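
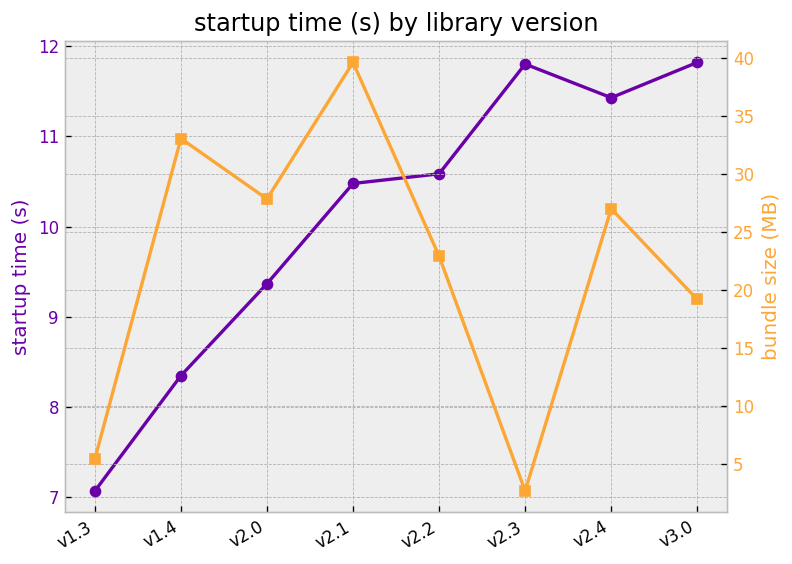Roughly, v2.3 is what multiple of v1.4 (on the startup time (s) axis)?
≈ 1.41×

v2.3 ≈ 12.0, v1.4 ≈ 8.5; 12.0/8.5 ≈ 1.41.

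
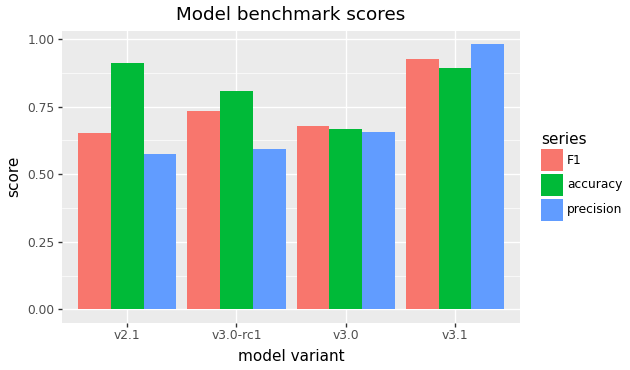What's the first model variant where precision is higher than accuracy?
v3.1

v3.0: precision ≈ 0.7 vs accuracy ≈ 0.7 (not yet); v3.1: precision ≈ 1.0 vs accuracy ≈ 0.9 (first crossover).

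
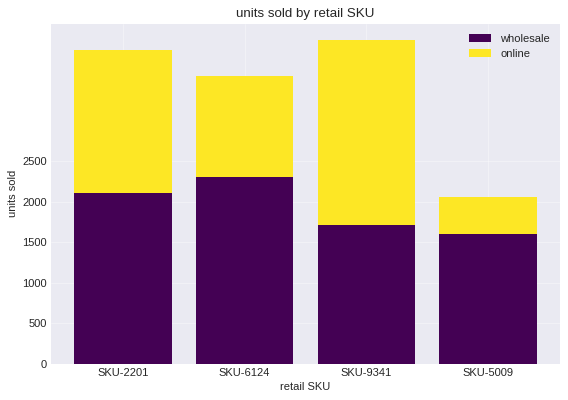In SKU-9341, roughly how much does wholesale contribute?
wholesale top ≈ 1500, bottom ≈ 0; segment ≈ 1500.

≈ 1500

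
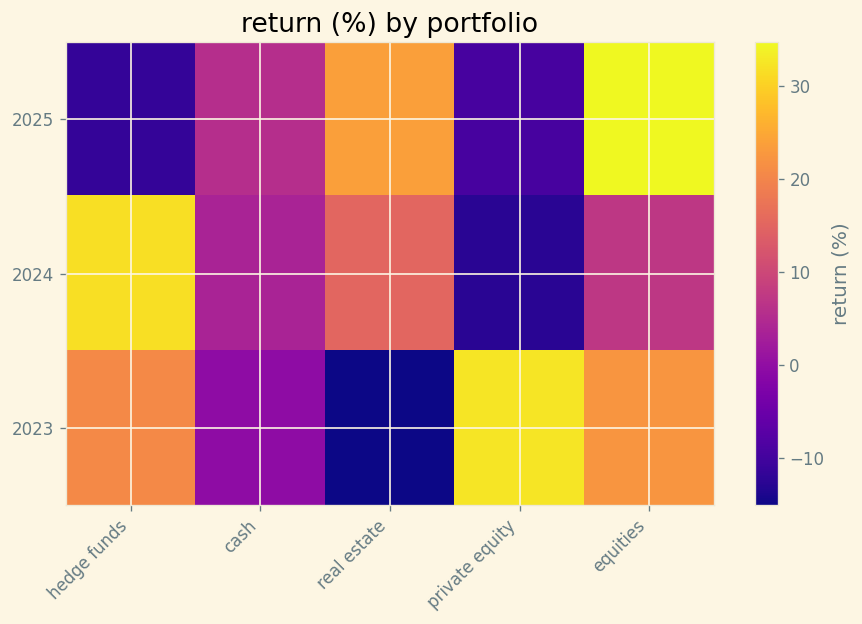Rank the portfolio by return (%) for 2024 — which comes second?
real estate

Top 3 for 2024: hedge funds ≈ 30, real estate ≈ 15, equities ≈ 5.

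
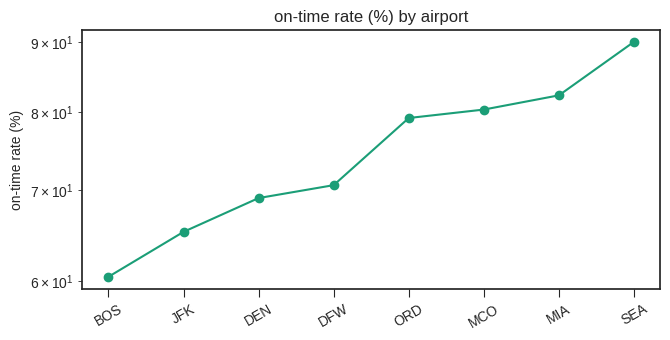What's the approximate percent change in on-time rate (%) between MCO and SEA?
MCO ≈ 80, SEA ≈ 90; (90 − 80) / 80 ≈ +12.5%.

≈ +12.5%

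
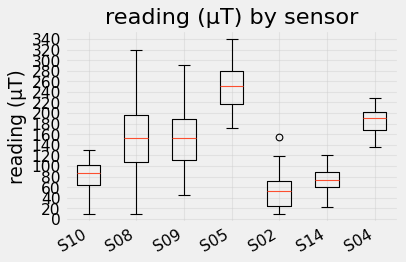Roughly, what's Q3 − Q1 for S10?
≈ 40

Q3 ≈ 100, Q1 ≈ 60; IQR ≈ 40.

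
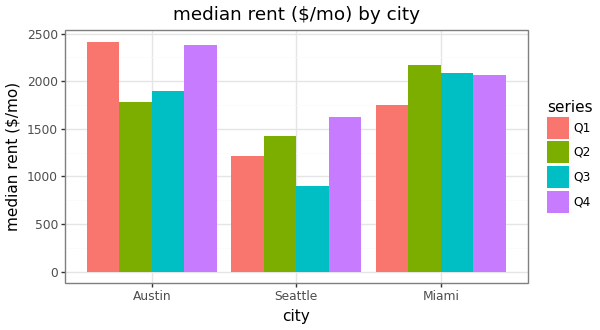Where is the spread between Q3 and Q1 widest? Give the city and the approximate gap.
Austin: Q3 ≈ 2000, Q1 ≈ 2500 → gap ≈ 500. Next-largest (Miami) is only ≈ 0.

Austin, ≈ 500 $/mo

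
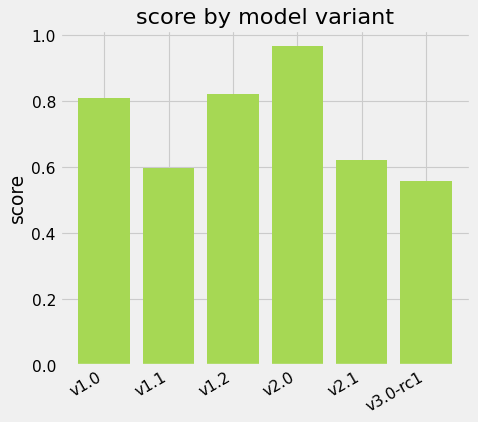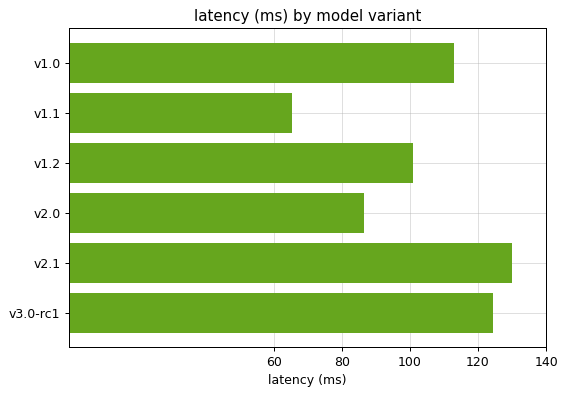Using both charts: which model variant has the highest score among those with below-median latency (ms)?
v2.0

Chart 2 median latency (ms) ≈ 100; below-median model variants: v1.1, v1.2, v2.0. Among those, v2.0 has the highest score (≈ 1).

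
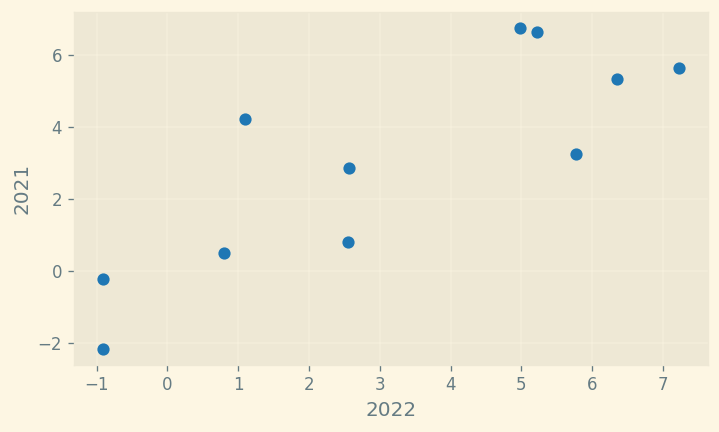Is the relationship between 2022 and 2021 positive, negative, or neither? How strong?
Points are positively correlated; strong (|r| ≈ 0.8).

positive, strong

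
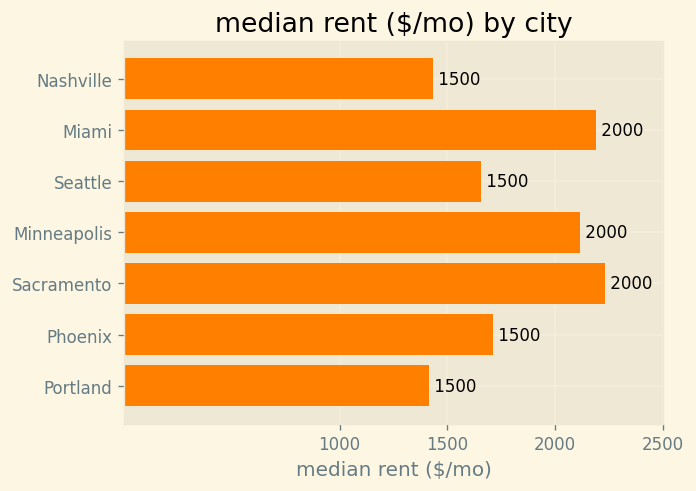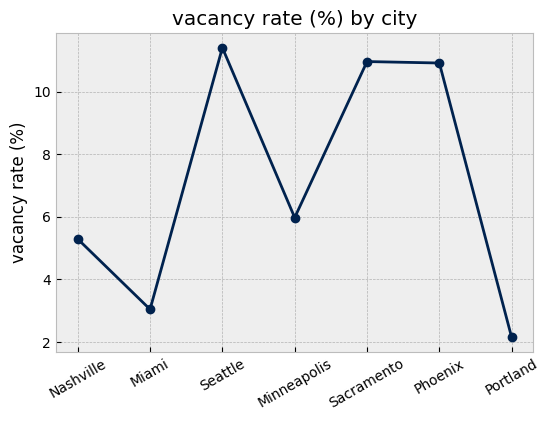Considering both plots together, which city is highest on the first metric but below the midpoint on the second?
Miami

Chart 2 median vacancy rate (%) ≈ 6; below-median cities: Nashville, Miami, Portland. Among those, Miami has the highest median rent ($/mo) (≈ 2000).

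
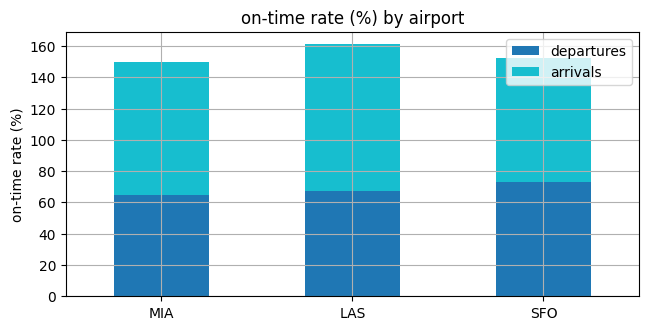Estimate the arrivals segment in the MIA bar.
≈ 80

arrivals top ≈ 140, bottom ≈ 60; segment ≈ 80.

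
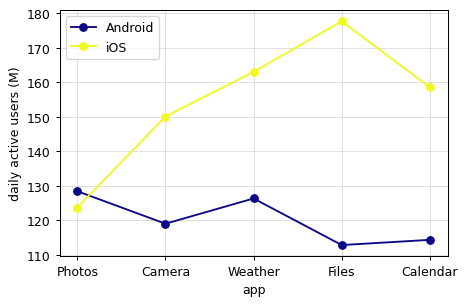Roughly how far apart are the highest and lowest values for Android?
Max Photos ≈ 130, min Files ≈ 110; range ≈ 20.

≈ 20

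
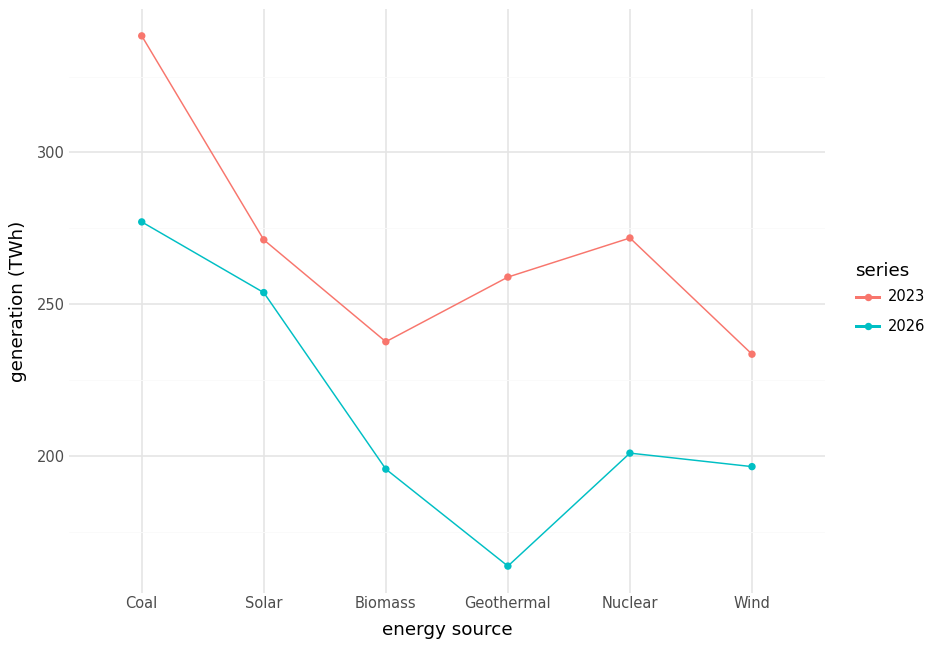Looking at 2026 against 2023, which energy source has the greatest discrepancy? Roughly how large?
Geothermal: 2026 ≈ 160, 2023 ≈ 260 → gap ≈ 100. Next-largest (Nuclear) is only ≈ 80.

Geothermal, ≈ 100 TWh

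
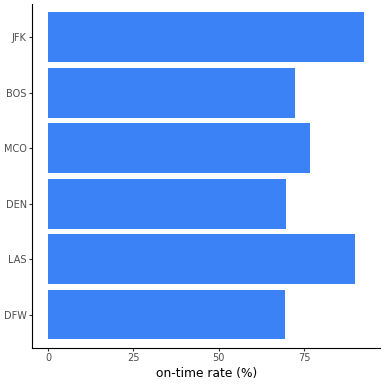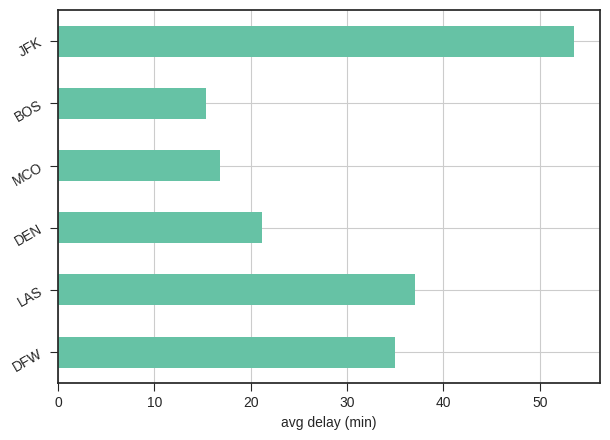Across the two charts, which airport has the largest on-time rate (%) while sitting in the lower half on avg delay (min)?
Chart 2 median avg delay (min) ≈ 30; below-median airports: DEN, MCO, BOS. Among those, MCO has the highest on-time rate (%) (≈ 80).

MCO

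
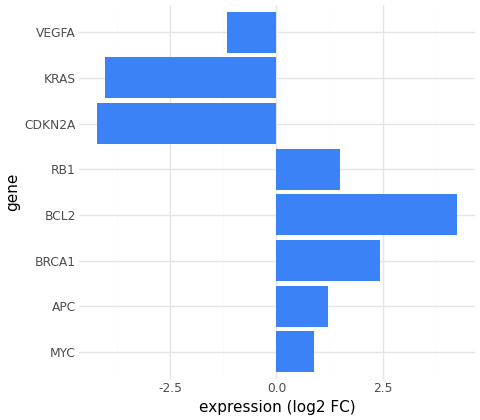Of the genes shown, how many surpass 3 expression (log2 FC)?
1

Above 3: BCL2.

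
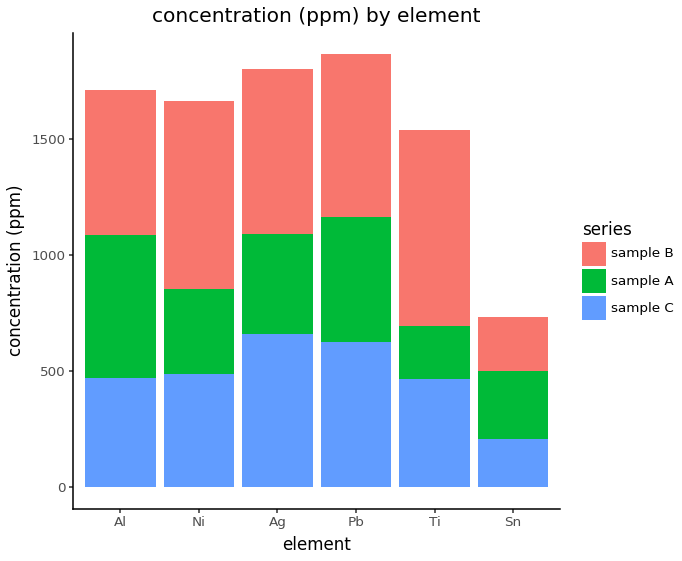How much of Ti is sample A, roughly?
≈ 200

sample A top ≈ 600, bottom ≈ 400; segment ≈ 200.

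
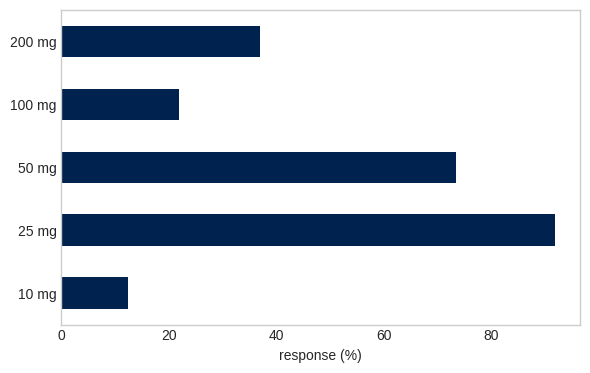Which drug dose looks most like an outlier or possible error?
25 mg ≈ 90; the rest sit between ≈ 10 and ≈ 70.

25 mg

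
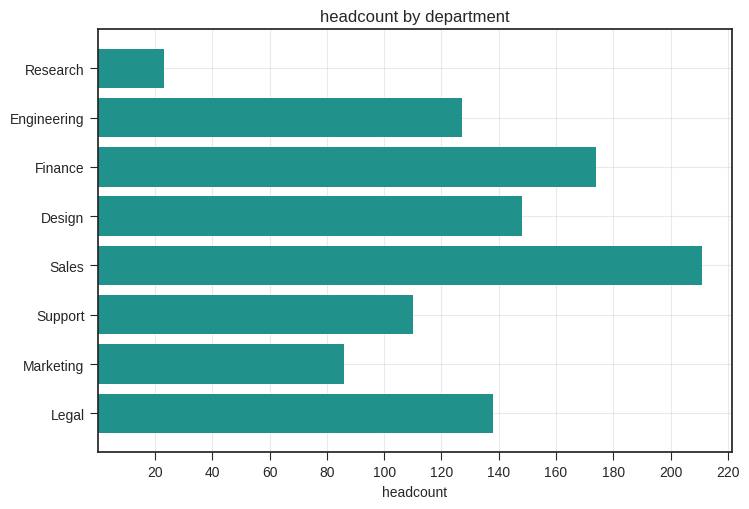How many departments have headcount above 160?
2

Above 160: Finance, Sales.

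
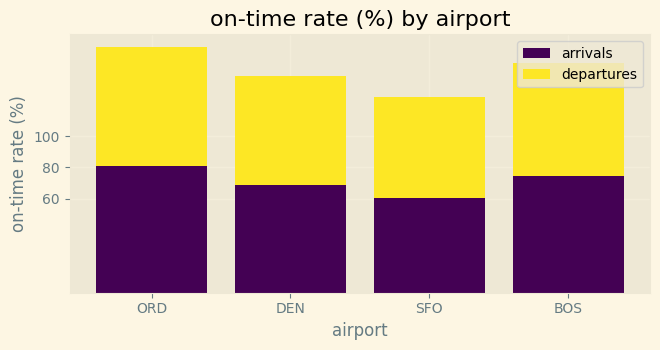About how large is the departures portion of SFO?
≈ 60

departures top ≈ 120, bottom ≈ 60; segment ≈ 60.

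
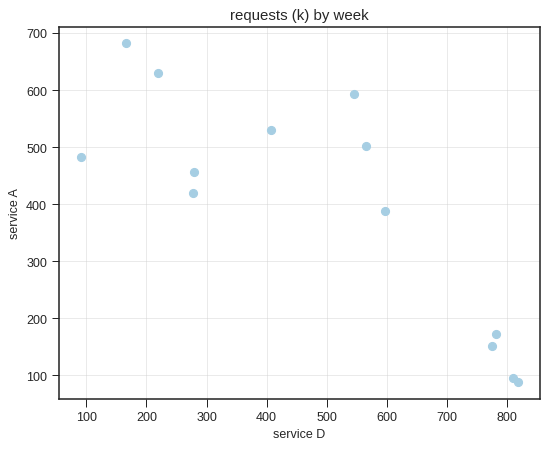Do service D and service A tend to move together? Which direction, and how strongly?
negative, strong

Points are negatively correlated; strong (|r| ≈ 0.8).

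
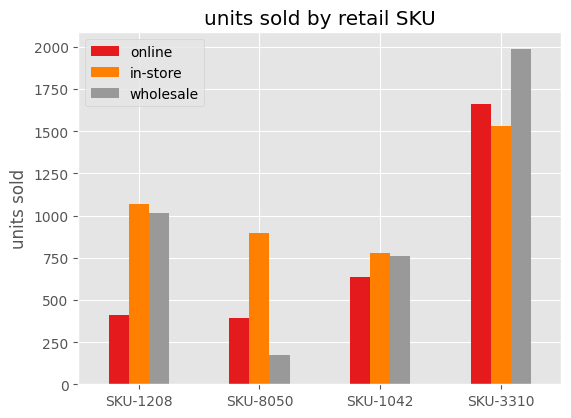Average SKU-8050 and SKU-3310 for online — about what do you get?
≈ 1000

(400 + 1600) / 2 ≈ 1000.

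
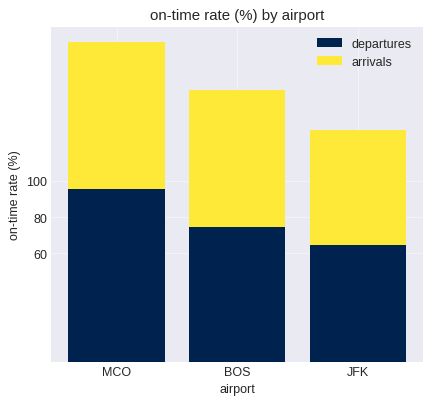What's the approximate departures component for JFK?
≈ 60

departures top ≈ 60, bottom ≈ 0; segment ≈ 60.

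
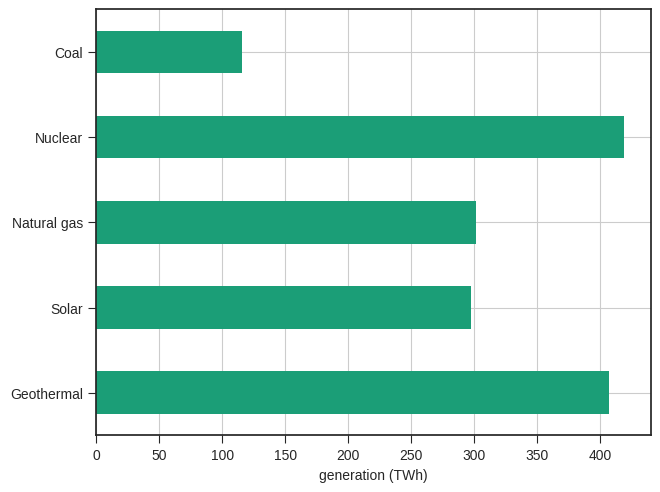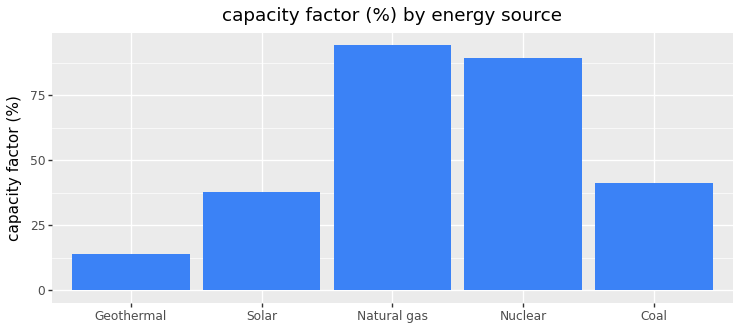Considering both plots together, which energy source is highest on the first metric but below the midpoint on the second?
Chart 2 median capacity factor (%) ≈ 40; below-median energy sources: Geothermal, Solar. Among those, Geothermal has the highest generation (TWh) (≈ 400).

Geothermal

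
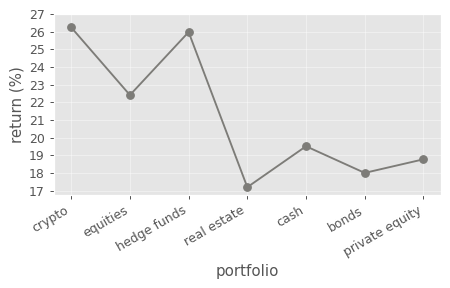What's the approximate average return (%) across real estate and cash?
(17 + 20) / 2 ≈ 18.

≈ 18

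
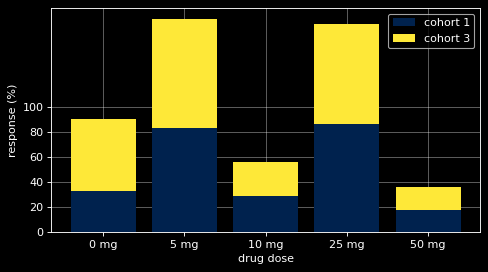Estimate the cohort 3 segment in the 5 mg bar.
≈ 100

cohort 3 top ≈ 180, bottom ≈ 80; segment ≈ 100.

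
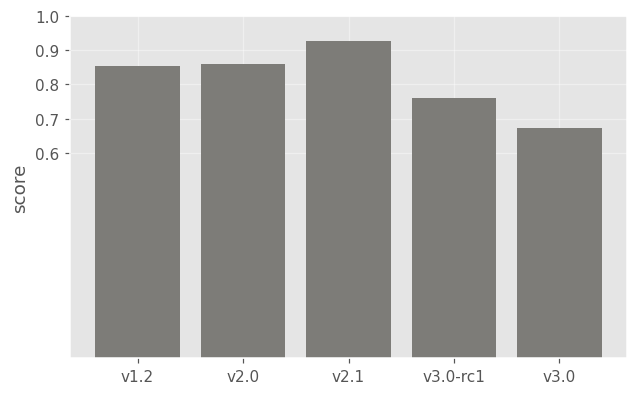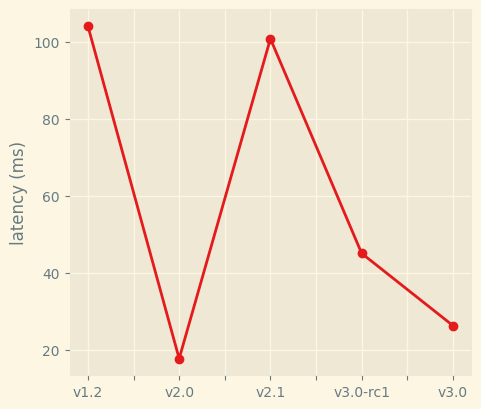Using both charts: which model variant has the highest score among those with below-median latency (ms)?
Chart 2 median latency (ms) ≈ 50; below-median model variants: v2.0, v3.0. Among those, v2.0 has the highest score (≈ 0.9).

v2.0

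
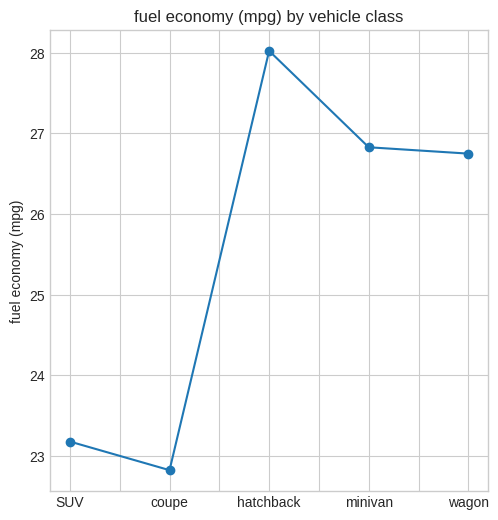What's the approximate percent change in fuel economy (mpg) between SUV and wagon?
SUV ≈ 23.0, wagon ≈ 26.5; (26.5 − 23.0) / 23.0 ≈ +15.2%.

≈ +15.2%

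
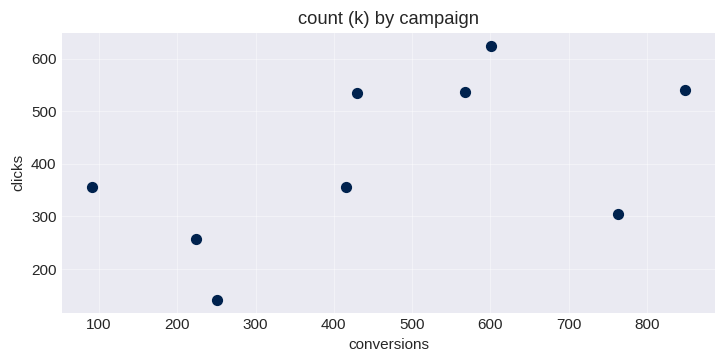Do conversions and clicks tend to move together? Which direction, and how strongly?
Points are positively correlated; moderate (|r| ≈ 0.5).

positive, moderate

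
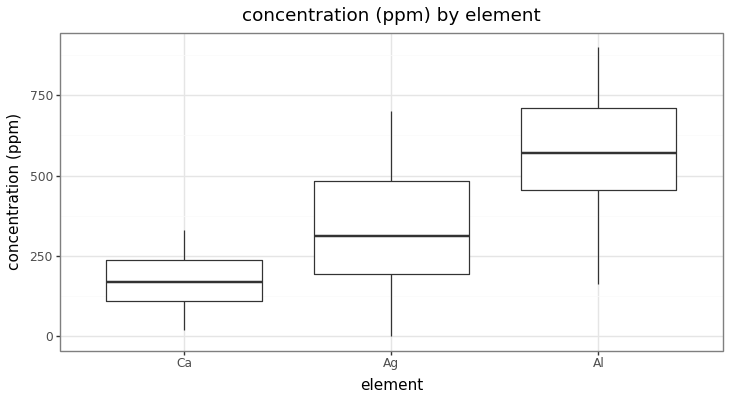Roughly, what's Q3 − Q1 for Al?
Q3 ≈ 700, Q1 ≈ 450; IQR ≈ 250.

≈ 250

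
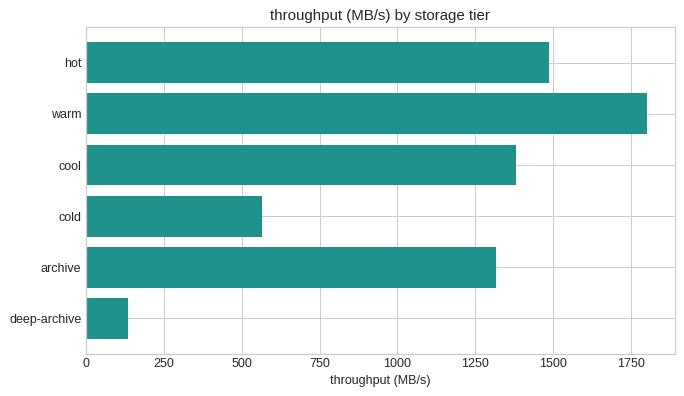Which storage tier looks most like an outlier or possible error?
deep-archive ≈ 200; the rest sit between ≈ 600 and ≈ 1800.

deep-archive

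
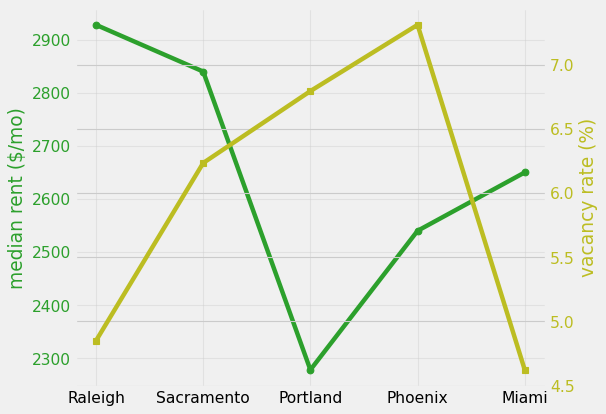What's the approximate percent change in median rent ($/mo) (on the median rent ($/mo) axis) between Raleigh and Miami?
≈ -10.3%

Raleigh ≈ 2900, Miami ≈ 2600; (2600 − 2900) / 2900 ≈ -10.3%.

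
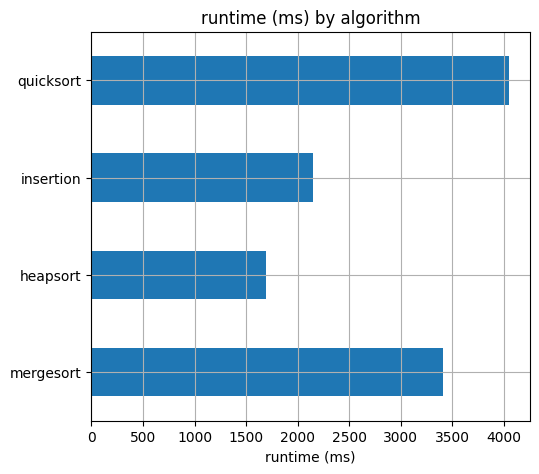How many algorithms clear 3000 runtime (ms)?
2

Above 3000: mergesort, quicksort.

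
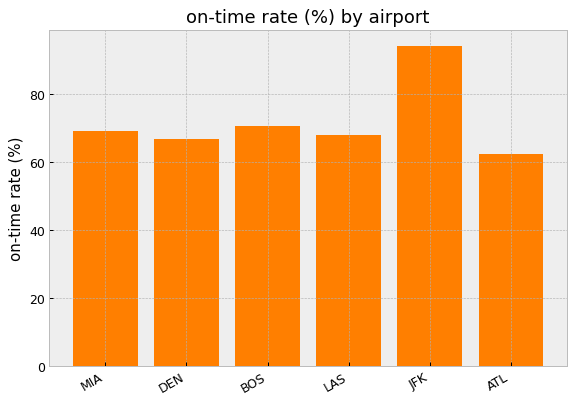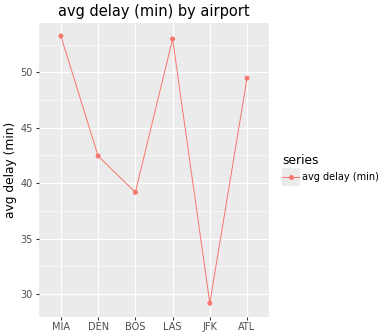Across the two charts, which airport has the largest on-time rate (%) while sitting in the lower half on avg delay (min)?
Chart 2 median avg delay (min) ≈ 45; below-median airports: DEN, BOS, JFK. Among those, JFK has the highest on-time rate (%) (≈ 90).

JFK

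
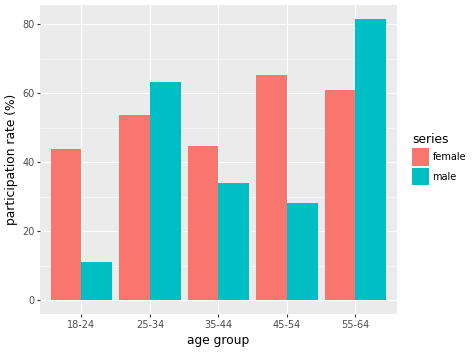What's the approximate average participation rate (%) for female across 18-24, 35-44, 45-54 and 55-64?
(40 + 40 + 70 + 60) / 4 ≈ 52.

≈ 52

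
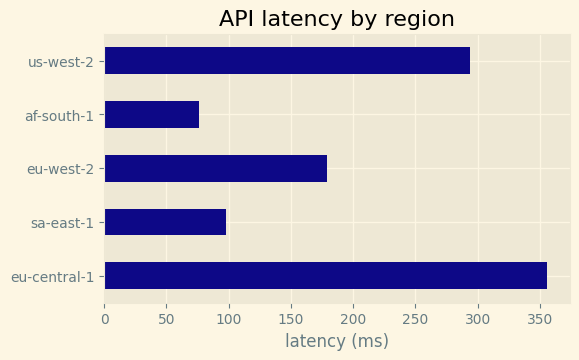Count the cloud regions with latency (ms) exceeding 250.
2

Above 250: eu-central-1, us-west-2.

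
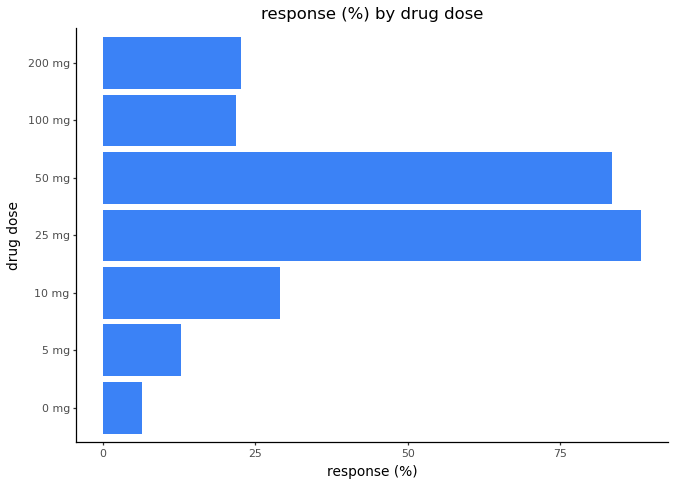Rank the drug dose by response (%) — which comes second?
50 mg

Top 3: 25 mg ≈ 90, 50 mg ≈ 80, 10 mg ≈ 30.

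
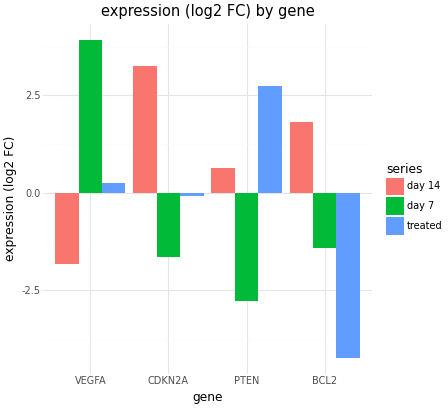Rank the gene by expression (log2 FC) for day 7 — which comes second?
Top 3 for day 7: VEGFA ≈ 4, BCL2 ≈ -1, CDKN2A ≈ -2.

BCL2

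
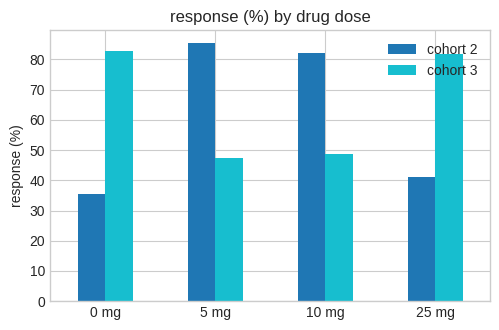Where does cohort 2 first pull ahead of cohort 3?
5 mg

0 mg: cohort 2 ≈ 40 vs cohort 3 ≈ 80 (not yet); 5 mg: cohort 2 ≈ 90 vs cohort 3 ≈ 50 (first crossover).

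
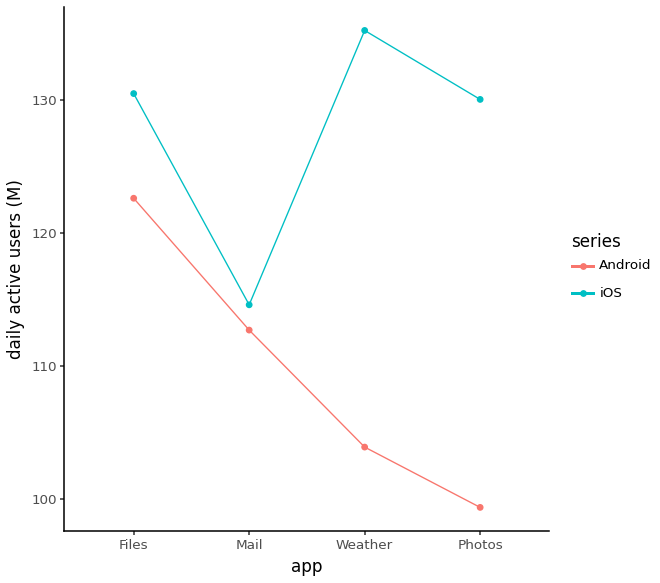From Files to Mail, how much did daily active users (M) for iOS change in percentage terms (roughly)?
Files ≈ 130, Mail ≈ 115; (115 − 130) / 130 ≈ -11.5%.

≈ -11.5%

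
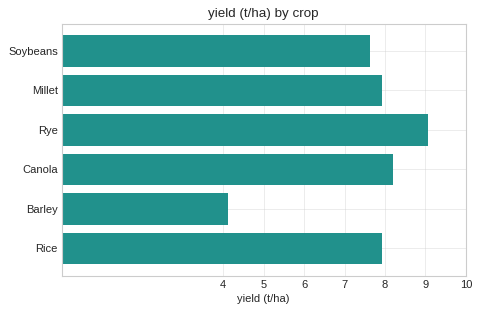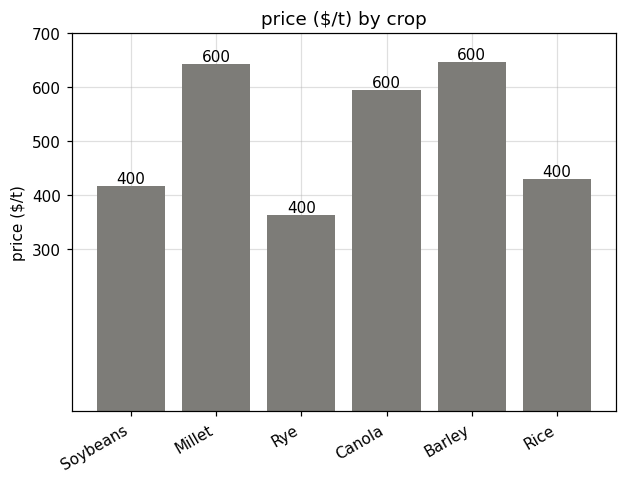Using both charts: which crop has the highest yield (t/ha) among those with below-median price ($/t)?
Rye

Chart 2 median price ($/t) ≈ 500; below-median crops: Soybeans, Rye, Rice. Among those, Rye has the highest yield (t/ha) (≈ 9).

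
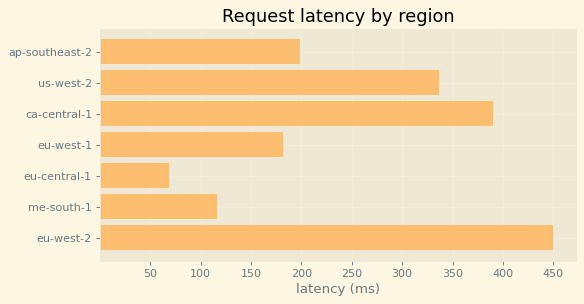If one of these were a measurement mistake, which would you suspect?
eu-west-2 ≈ 450; the rest sit between ≈ 50 and ≈ 400.

eu-west-2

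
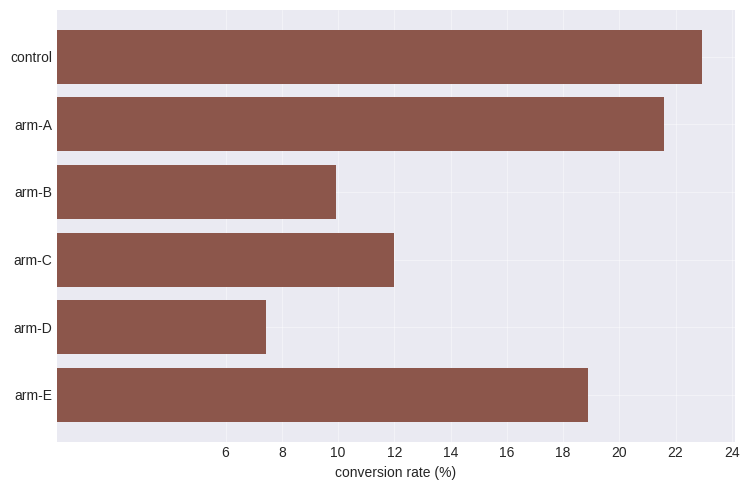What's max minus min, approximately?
Max control ≈ 22, min arm-D ≈ 8; range ≈ 14.

≈ 14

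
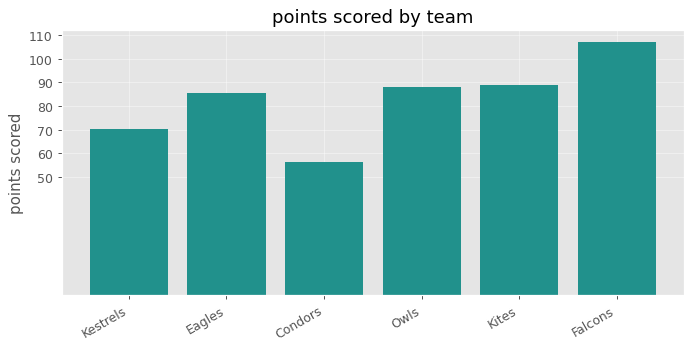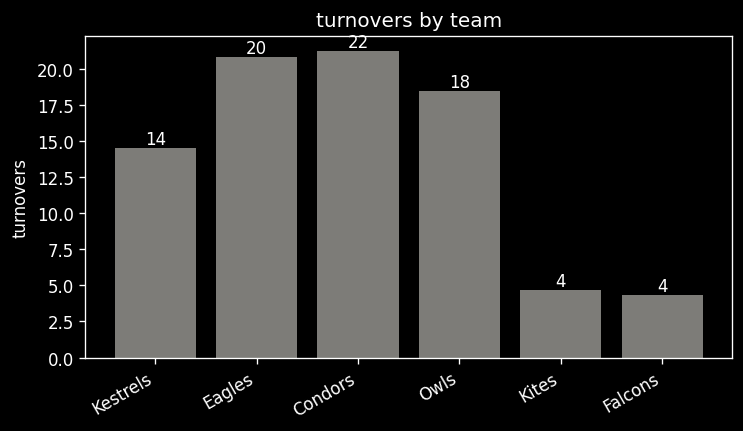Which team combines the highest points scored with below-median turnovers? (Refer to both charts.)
Chart 2 median turnovers ≈ 16; below-median teams: Kestrels, Kites, Falcons. Among those, Falcons has the highest points scored (≈ 110).

Falcons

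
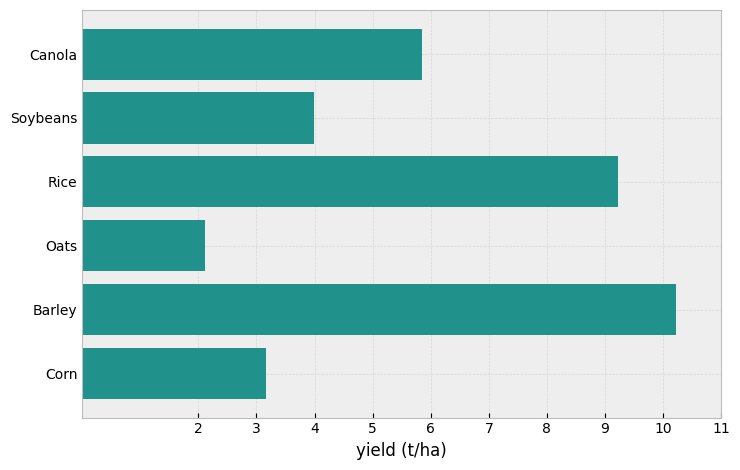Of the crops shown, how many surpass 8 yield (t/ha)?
Above 8: Rice, Barley.

2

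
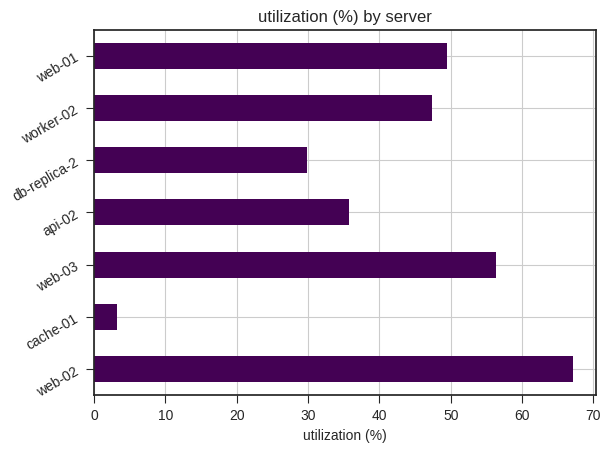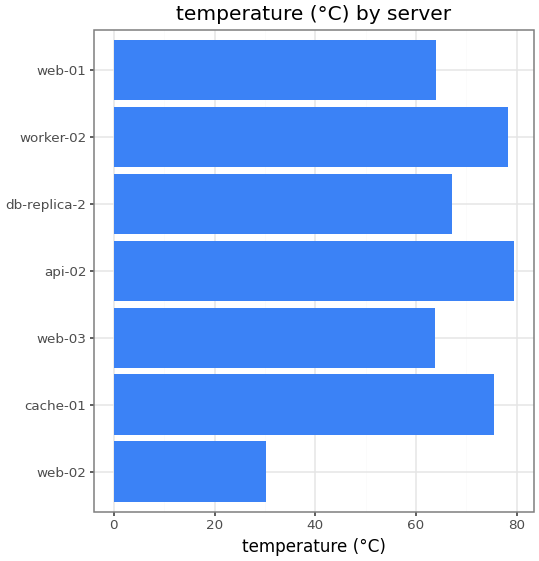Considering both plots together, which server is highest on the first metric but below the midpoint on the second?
web-02

Chart 2 median temperature (°C) ≈ 70; below-median servers: web-02, web-03, web-01. Among those, web-02 has the highest utilization (%) (≈ 70).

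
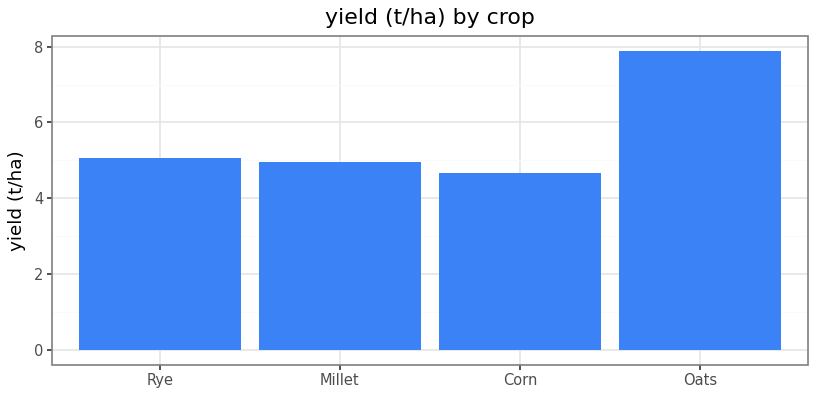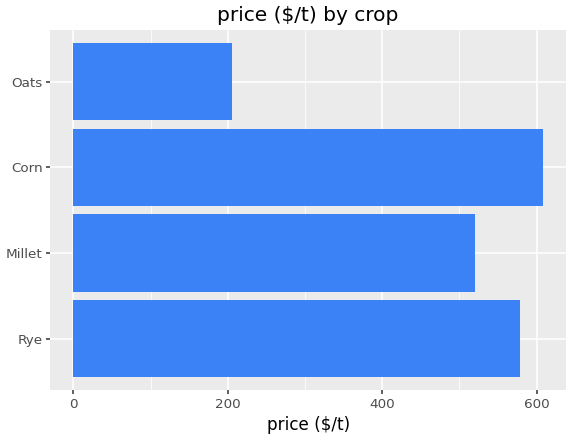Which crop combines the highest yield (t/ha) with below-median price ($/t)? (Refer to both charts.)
Oats

Chart 2 median price ($/t) ≈ 500; below-median crops: Millet, Oats. Among those, Oats has the highest yield (t/ha) (≈ 8).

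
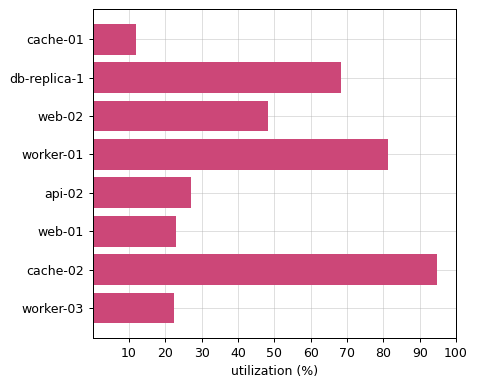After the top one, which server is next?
Top 3: cache-02 ≈ 90, worker-01 ≈ 80, db-replica-1 ≈ 70.

worker-01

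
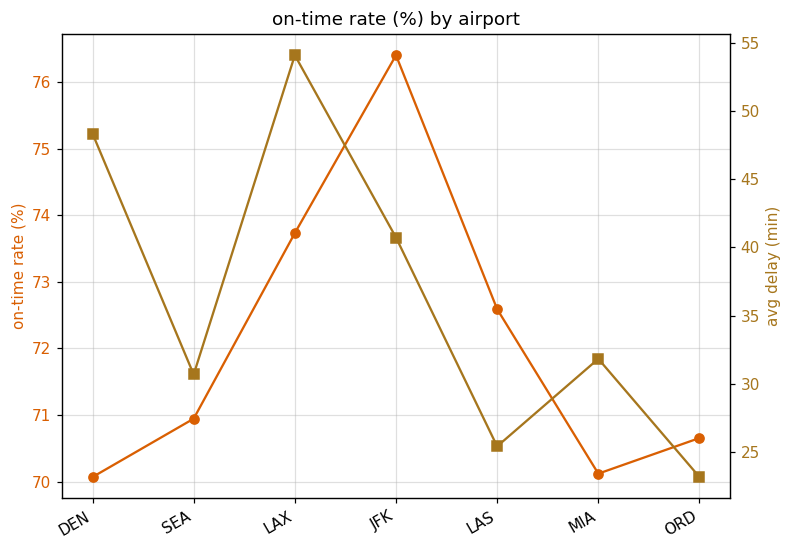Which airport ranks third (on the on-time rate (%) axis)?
LAS

Top 4 (on the on-time rate (%) axis): JFK ≈ 76, LAX ≈ 74, LAS ≈ 73, SEA ≈ 71.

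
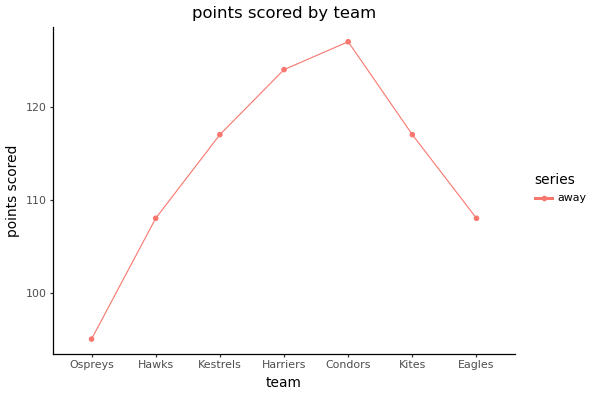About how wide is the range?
≈ 30

Max Condors ≈ 125, min Ospreys ≈ 95; range ≈ 30.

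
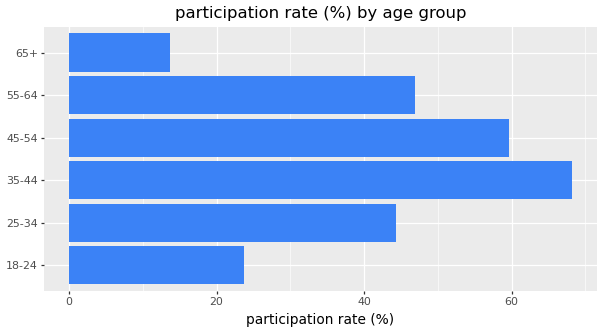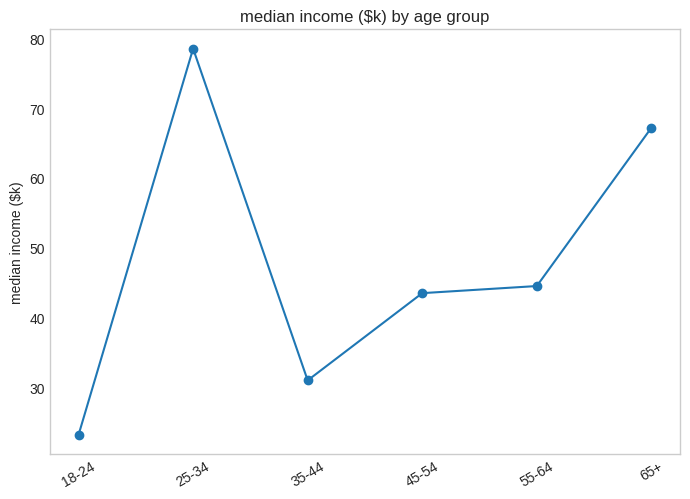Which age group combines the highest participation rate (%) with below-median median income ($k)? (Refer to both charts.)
Chart 2 median median income ($k) ≈ 40; below-median age groups: 18-24, 35-44, 45-54. Among those, 35-44 has the highest participation rate (%) (≈ 70).

35-44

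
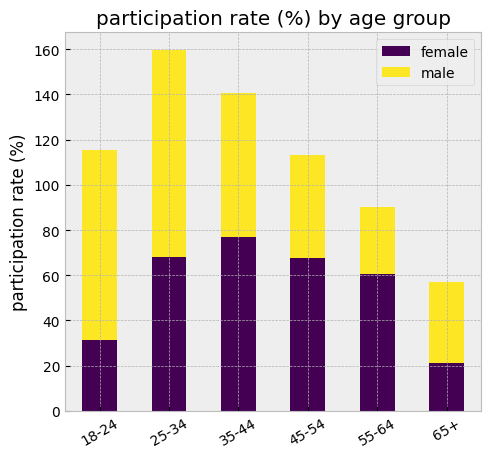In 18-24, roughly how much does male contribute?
male top ≈ 120, bottom ≈ 40; segment ≈ 80.

≈ 80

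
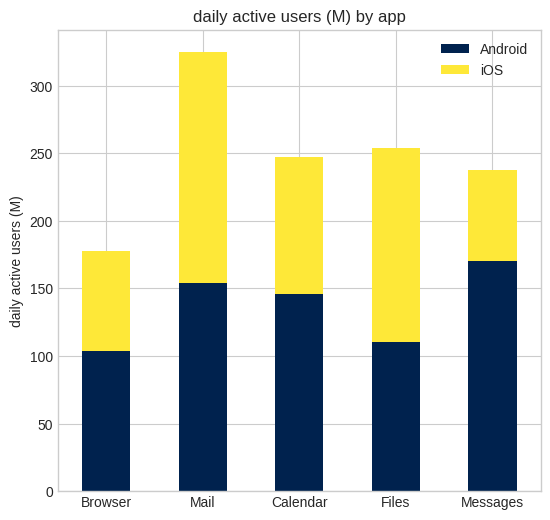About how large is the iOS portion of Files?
iOS top ≈ 250, bottom ≈ 100; segment ≈ 150.

≈ 150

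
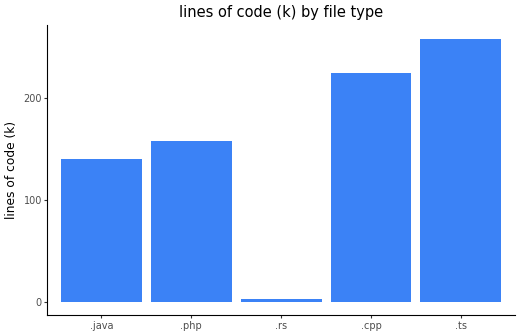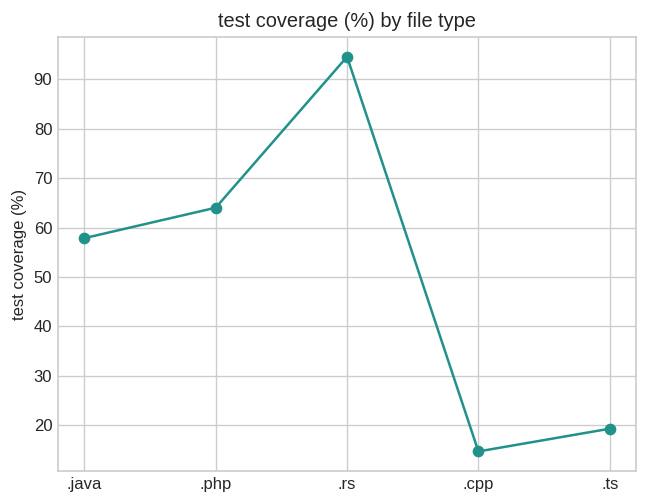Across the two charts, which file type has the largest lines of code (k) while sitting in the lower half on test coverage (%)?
Chart 2 median test coverage (%) ≈ 60; below-median file types: .cpp, .ts. Among those, .ts has the highest lines of code (k) (≈ 250).

.ts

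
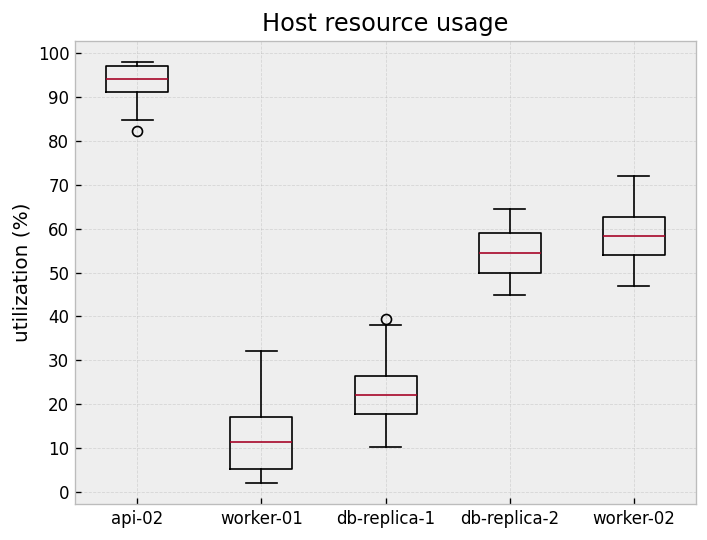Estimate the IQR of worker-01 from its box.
≈ 10

Q3 ≈ 20, Q1 ≈ 10; IQR ≈ 10.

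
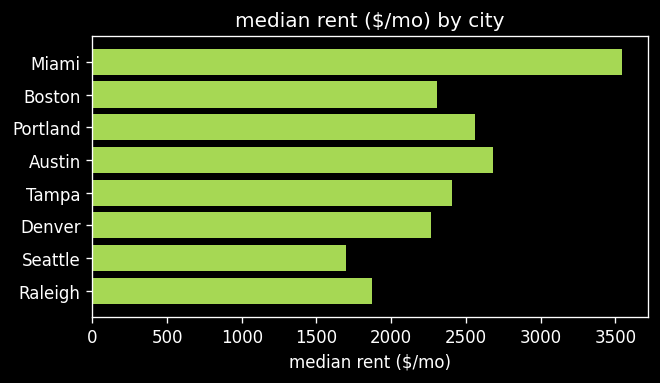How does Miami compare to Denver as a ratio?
Miami ≈ 3500, Denver ≈ 2500; 3500/2500 ≈ 1.4.

≈ 1.4×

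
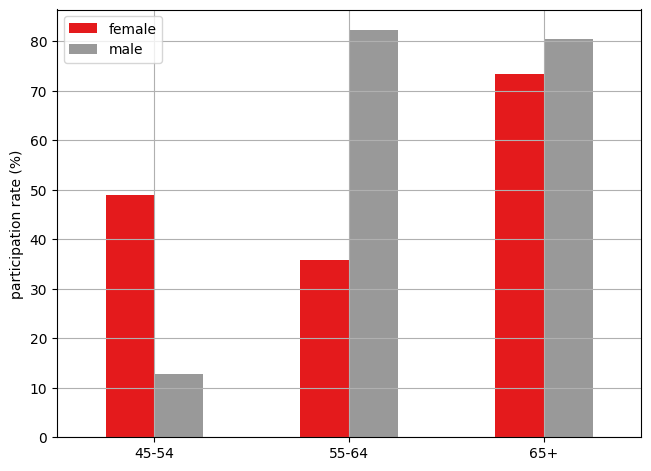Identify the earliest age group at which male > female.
45-54: male ≈ 10 vs female ≈ 50 (not yet); 55-64: male ≈ 80 vs female ≈ 40 (first crossover).

55-64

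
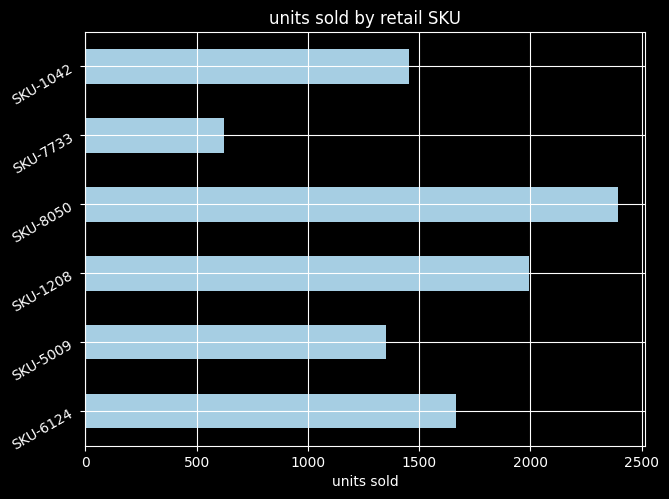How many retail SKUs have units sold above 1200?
Above 1200: SKU-6124, SKU-5009, SKU-1208, SKU-8050, SKU-1042.

5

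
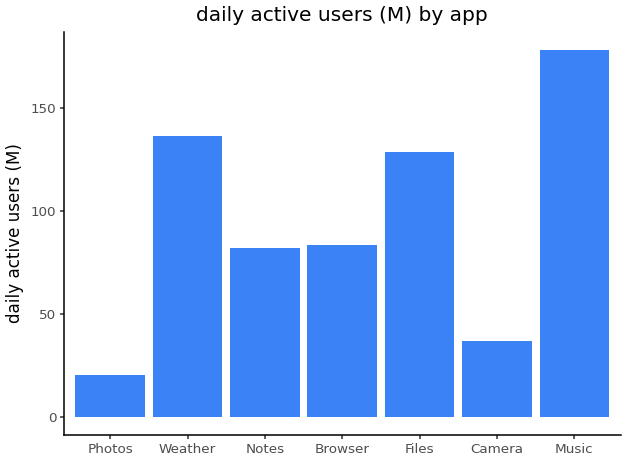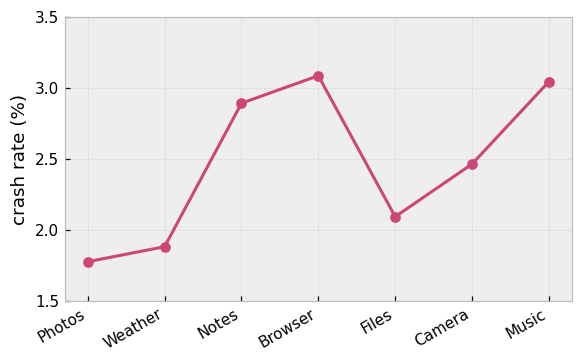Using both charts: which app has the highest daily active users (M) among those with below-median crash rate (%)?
Weather

Chart 2 median crash rate (%) ≈ 2.5; below-median apps: Photos, Weather, Files. Among those, Weather has the highest daily active users (M) (≈ 140).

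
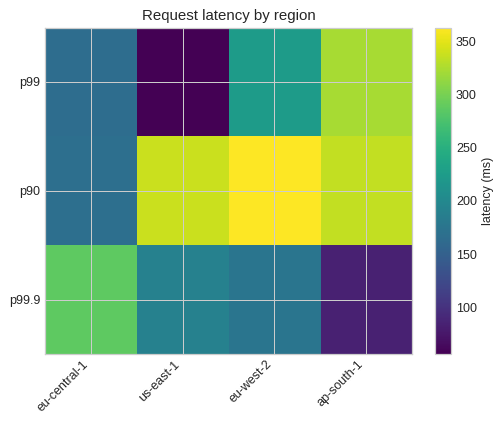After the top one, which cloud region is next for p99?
eu-west-2

Top 3 for p99: ap-south-1 ≈ 300, eu-west-2 ≈ 250, eu-central-1 ≈ 150.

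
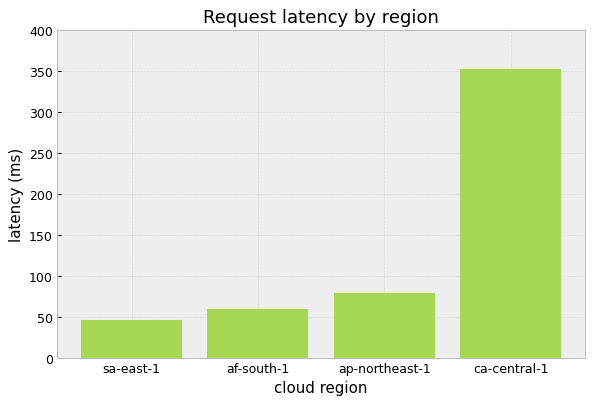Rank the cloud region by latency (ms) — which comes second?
ap-northeast-1

Top 3: ca-central-1 ≈ 350, ap-northeast-1 ≈ 100, af-south-1 ≈ 50.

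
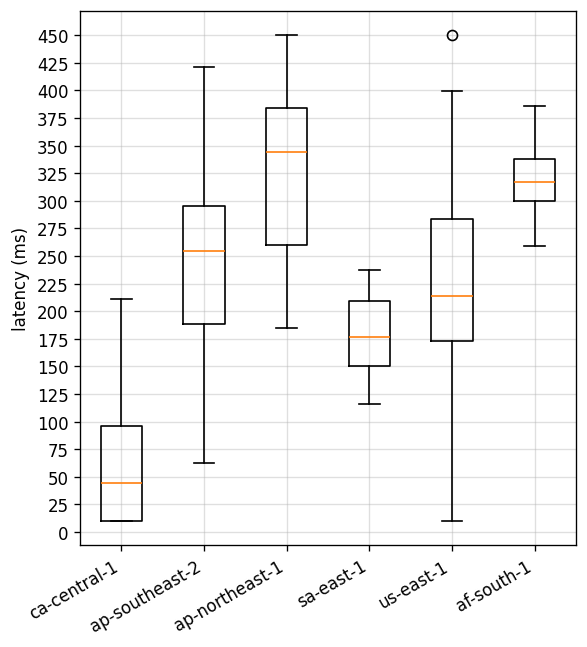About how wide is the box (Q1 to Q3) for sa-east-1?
≈ 50

Q3 ≈ 200, Q1 ≈ 150; IQR ≈ 50.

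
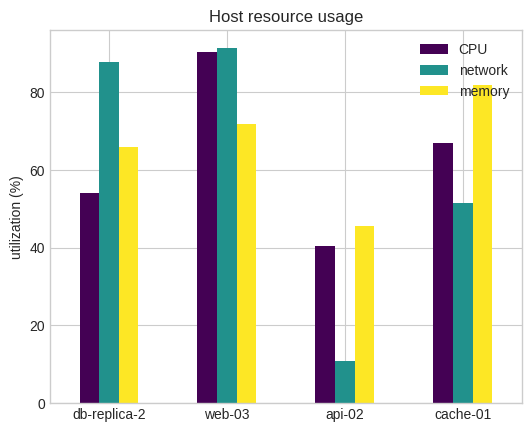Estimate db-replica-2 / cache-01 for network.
db-replica-2 ≈ 90, cache-01 ≈ 50; 90/50 ≈ 1.8.

≈ 1.8×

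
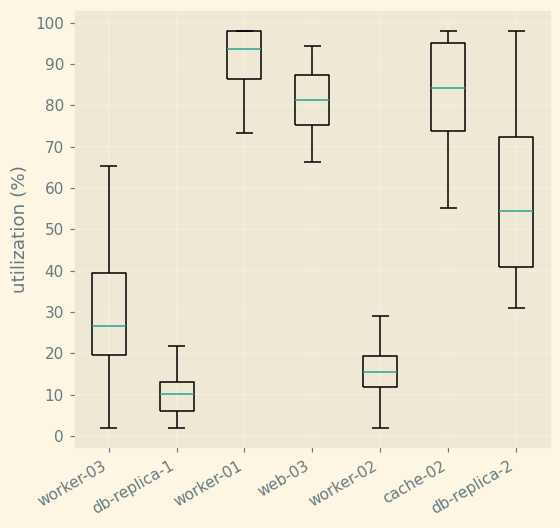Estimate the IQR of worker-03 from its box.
Q3 ≈ 40, Q1 ≈ 20; IQR ≈ 20.

≈ 20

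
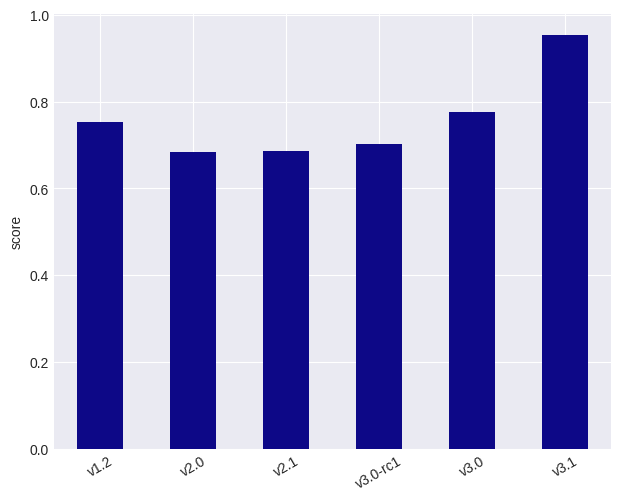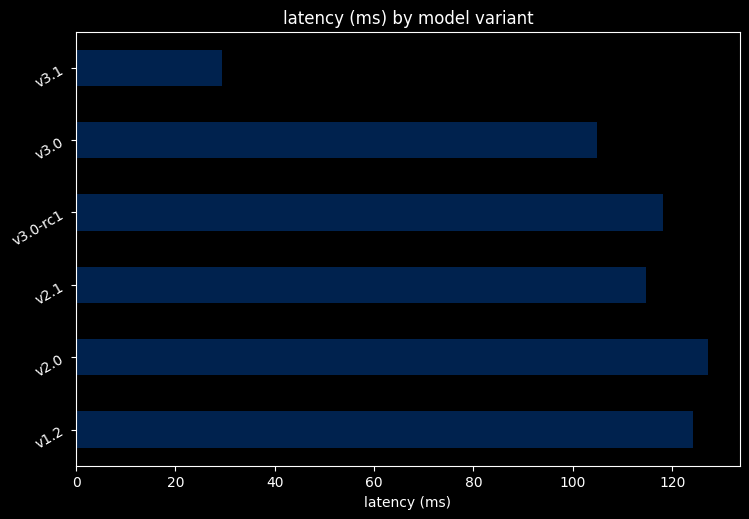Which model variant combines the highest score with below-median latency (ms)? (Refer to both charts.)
Chart 2 median latency (ms) ≈ 120; below-median model variants: v2.1, v3.0, v3.1. Among those, v3.1 has the highest score (≈ 1).

v3.1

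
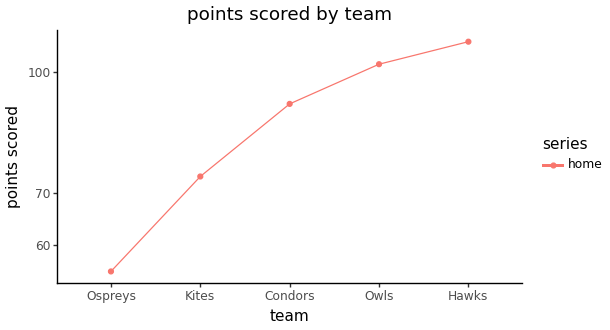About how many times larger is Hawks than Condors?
≈ 1.22×

Hawks ≈ 110, Condors ≈ 90; 110/90 ≈ 1.22.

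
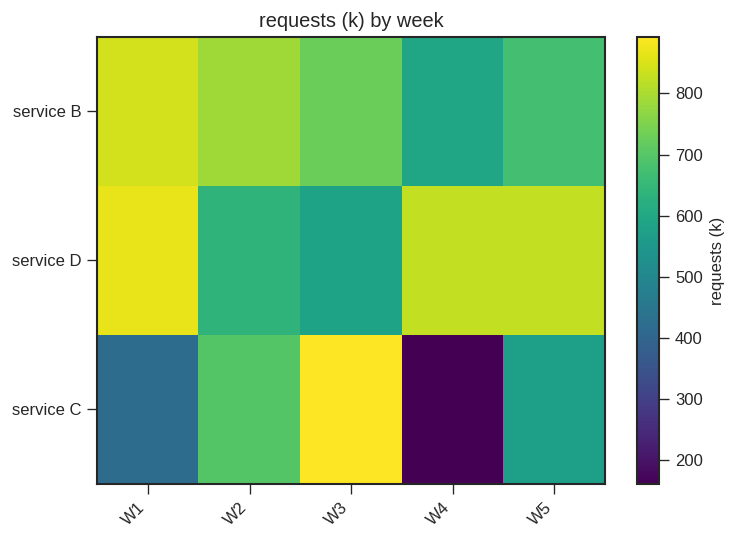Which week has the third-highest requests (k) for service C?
W5

Top 4 for service C: W3 ≈ 900, W2 ≈ 700, W5 ≈ 600, W1 ≈ 400.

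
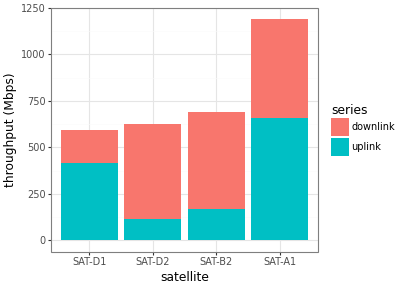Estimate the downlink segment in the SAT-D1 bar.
downlink top ≈ 600, bottom ≈ 400; segment ≈ 200.

≈ 200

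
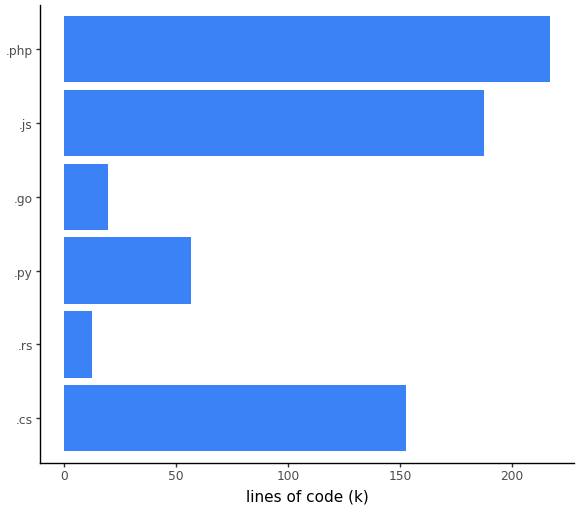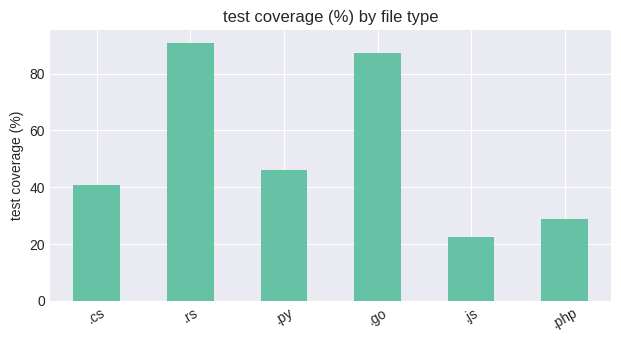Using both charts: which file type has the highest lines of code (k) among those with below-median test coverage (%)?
.php

Chart 2 median test coverage (%) ≈ 40; below-median file types: .cs, .js, .php. Among those, .php has the highest lines of code (k) (≈ 220).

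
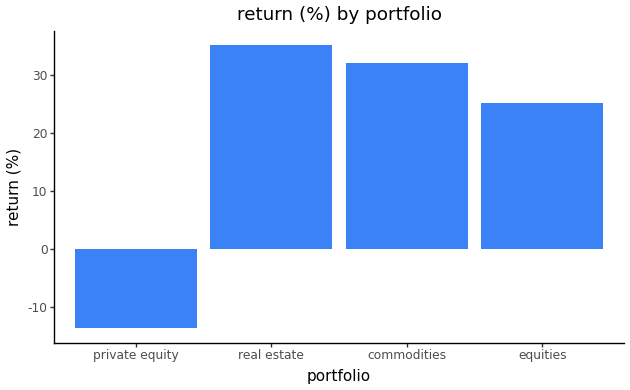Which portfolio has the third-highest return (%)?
equities

Top 4: real estate ≈ 35, commodities ≈ 30, equities ≈ 25, private equity ≈ -15.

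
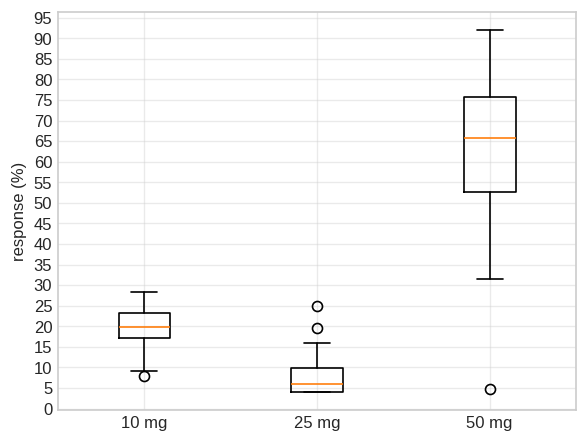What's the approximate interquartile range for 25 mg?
Q3 ≈ 10, Q1 ≈ 5; IQR ≈ 5.

≈ 5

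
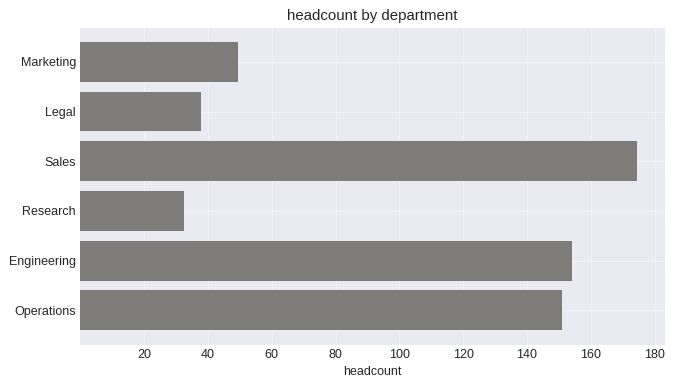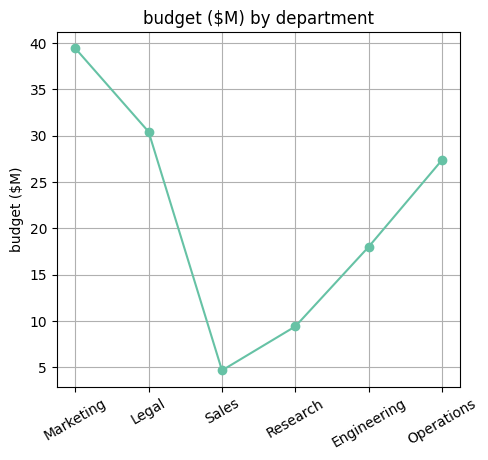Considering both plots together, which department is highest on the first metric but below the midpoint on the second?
Chart 2 median budget ($M) ≈ 25; below-median departments: Sales, Research, Engineering. Among those, Sales has the highest headcount (≈ 180).

Sales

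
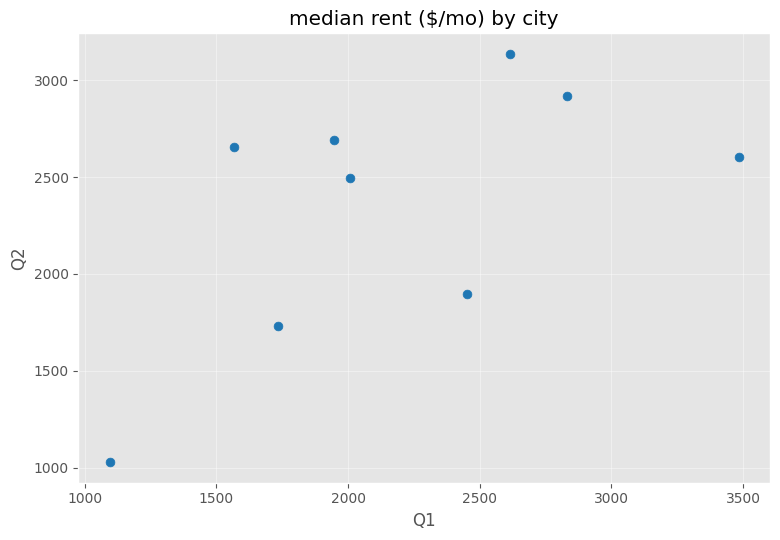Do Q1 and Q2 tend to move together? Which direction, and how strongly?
positive, moderate

Points are positively correlated; moderate (|r| ≈ 0.6).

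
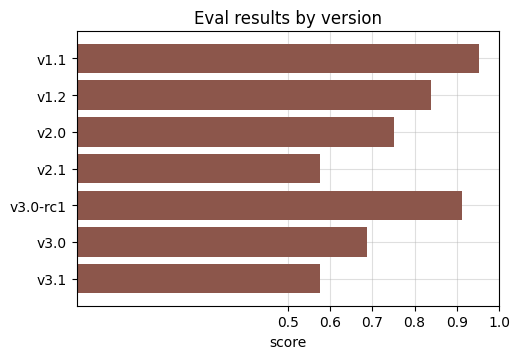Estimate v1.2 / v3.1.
≈ 1.33×

v1.2 ≈ 0.8, v3.1 ≈ 0.6; 0.8/0.6 ≈ 1.33.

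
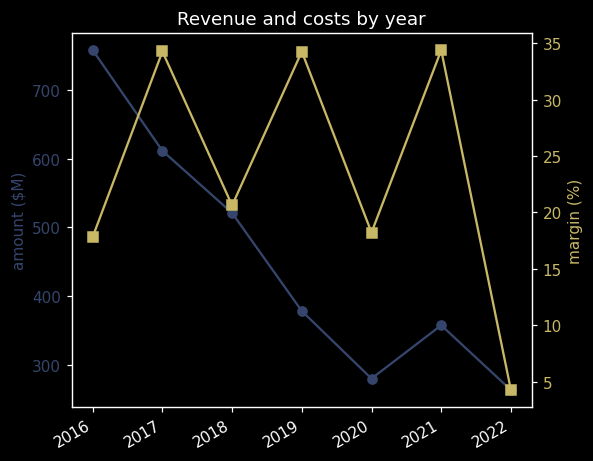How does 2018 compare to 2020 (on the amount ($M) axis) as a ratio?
2018 ≈ 500, 2020 ≈ 300; 500/300 ≈ 1.67.

≈ 1.67×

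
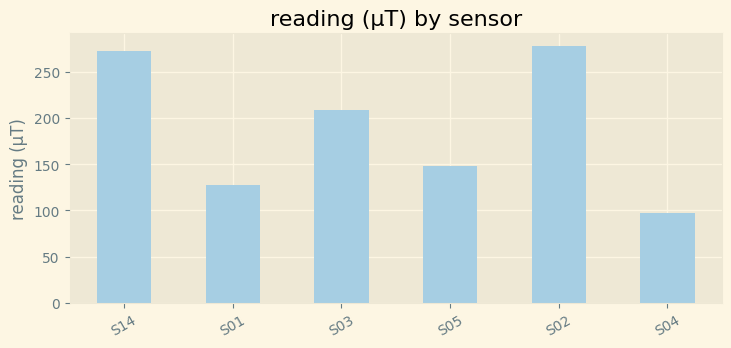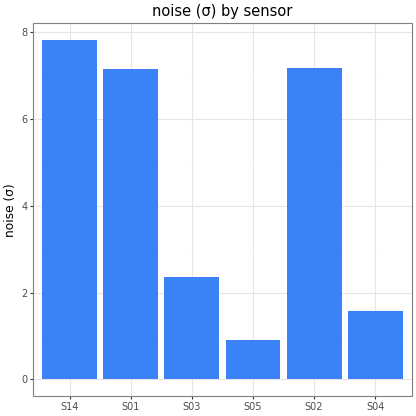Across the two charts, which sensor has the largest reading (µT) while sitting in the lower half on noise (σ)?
S03

Chart 2 median noise (σ) ≈ 5; below-median sensors: S03, S05, S04. Among those, S03 has the highest reading (µT) (≈ 200).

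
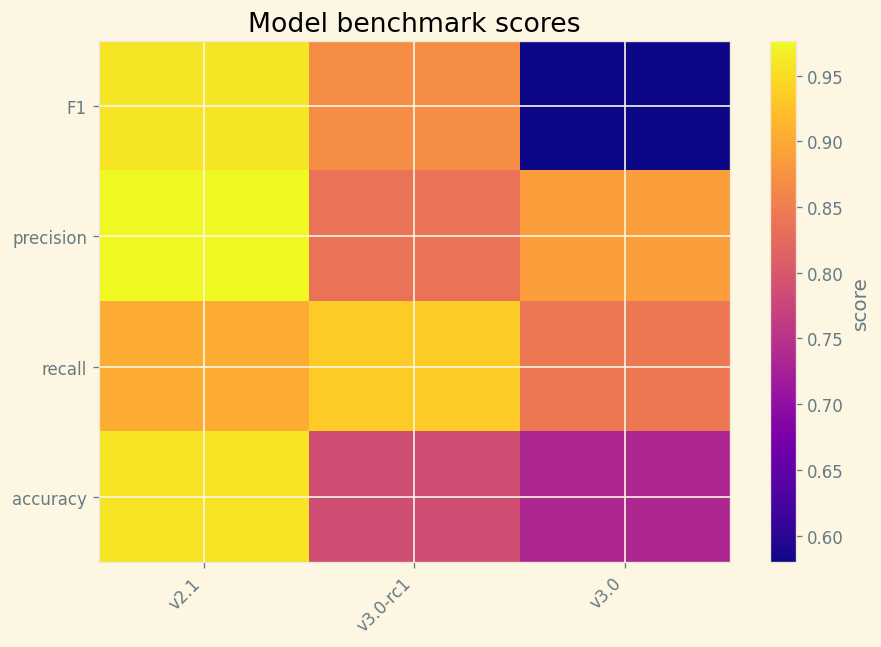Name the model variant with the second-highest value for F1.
Top 3 for F1: v2.1 ≈ 0.95, v3.0-rc1 ≈ 0.85, v3.0 ≈ 0.60.

v3.0-rc1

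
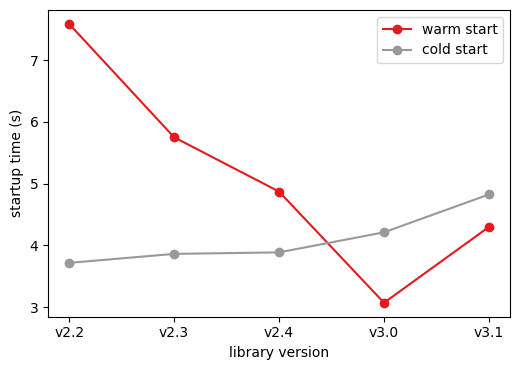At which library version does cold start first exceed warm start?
v3.0

v2.4: cold start ≈ 4.0 vs warm start ≈ 5.0 (not yet); v3.0: cold start ≈ 4.0 vs warm start ≈ 3.0 (first crossover).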